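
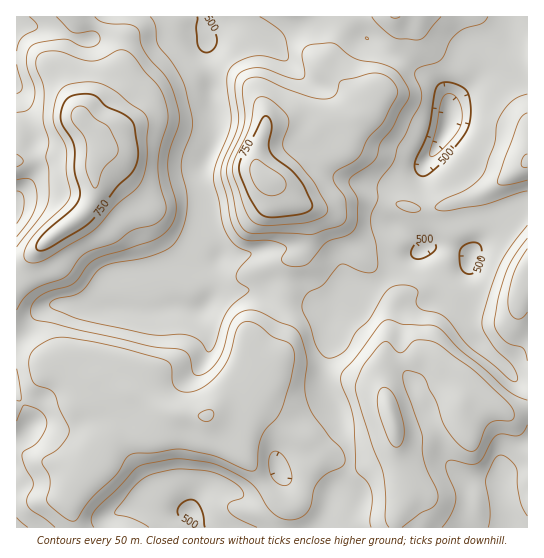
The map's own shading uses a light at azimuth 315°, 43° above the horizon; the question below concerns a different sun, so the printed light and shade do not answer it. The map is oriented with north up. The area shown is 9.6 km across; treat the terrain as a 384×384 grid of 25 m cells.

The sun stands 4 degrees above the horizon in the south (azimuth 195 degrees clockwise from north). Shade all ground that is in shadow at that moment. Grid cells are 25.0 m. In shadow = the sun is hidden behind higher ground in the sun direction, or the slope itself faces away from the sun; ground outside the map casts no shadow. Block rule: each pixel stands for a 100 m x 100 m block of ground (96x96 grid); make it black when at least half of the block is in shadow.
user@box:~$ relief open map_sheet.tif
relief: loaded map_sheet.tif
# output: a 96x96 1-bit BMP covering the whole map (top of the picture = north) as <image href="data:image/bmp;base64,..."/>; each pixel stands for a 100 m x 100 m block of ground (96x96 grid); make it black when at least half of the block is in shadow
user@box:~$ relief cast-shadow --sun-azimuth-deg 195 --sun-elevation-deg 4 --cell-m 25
<image width="96" height="96" href="data:image/bmp;base64,Qk2+BAAAAAAAAD4AAAAoAAAAYAAAAGAAAAABAAEAAAAAAIAEAAATCwAAEwsAAAIAAAAAAAAA////AAAAAAAAB//HwAAAAAAAAAAAA/+HwAAAAAAAAAAAAf+HwAAAAAAAAAAAAB8DgAAAAAAAAAAAAAYAAGAAAAAAAAAAAAAAAGAAAAAAAAAAAAAAAABgAAAAwAAAAAAAAADwAAAB4AAAAAAAAAHgAAAD4AAAAAAAAAHgAAAH4AAAAAAAAAHgAAAH4AAAAAAAAAPAAAAHwAAAAAAAAAOAAAAHgAAMAAAAAAAAAAADAAB+AAAAAAAAAAAAAAB+AAAAAAAAOAAAAAB8AAAAAAAAOAAAAAB8AAAAAAAA/AAAAAA8AAAAAAAB/ADAAAAYAAAAAAAD/AHAAAAAAAAAAAAD/AHgAAAAAAAAAAAD+AHgAAAAAAAH4AAD+APgAA8AAAAf8AAD8APgAB8AAAAf+AAD8AfgAH8AAAAP+AAD4AfgAP8AAAAP+AAB4A/gAf8AAAAH/AAAQA/gA/8AAAAH/AAAAAfgB/8AAAAD/gAABgfgD/8AAAAR/gAAHwPAP/8AAAH//gAD/8PAf/4AAB///wAH/+HA//4YA////wA///PD//w//////wH/x//f//A//////wP/w////+Af/////wf/gf///8AP/////x//gP///8AP////////gP///4Af////////gH///4Af////////gD///4AP////////gD///4AH////////gB///4AD////////gA///4AA/////D//AAf//4AAH///wD//AAf//4AAD///gB/+AAP//4AAB///gB+AAAP//4AAA//+AA8AAAH//4AAAP/4AAQAAAD//4wAAAAAAAAAAAD//w4AAAAAAAAAAAD//w+AAAAAAAAAAAB//w/wAAAAAAAAAAA//gf8AAAAAAAAAAAAAAf+AAAAAAAAAAMAAAP/gAAAAAAAAAAAAAP/wAAAAAAAAAAAAAN/4AAAAAAAAAAAAAF/8AAAAAAAAwAAAAE/+AAOAAAA8AAAAAA/+AAeAAAD94B8AAAf8AAfAAAH/8B8YAAH8AA/AAAP/8A8PAAD4AA/AAAf/8A8BwABwAA/AAA//4A8A4AAAAA/AAD//wA+AAAAAAAfAAP/8AA/AAAAAAAfgAf/4AAfgAAAAAAfgcf/4AAfwABwAAOPAf//wAAP4ABwAAeHAf//wAAH8ABwAAeAAf//wAAD8AAAAAeAAPv/wAAD+AAAAAeAAPn/gAAB+AAAAH+AAHj/gAAB+ACAAf+AAAH/gAAB+ADAA/+HgAP/gAAA8AHgD//PwAP/gAAAYAPgf//fwAf/8AAAAAfgf//fgAf/8AAAAAfg////gAf/8ABwAANA////gA//8AP4AAMAf///gB//44f4AAEAf///gH//w//wAAAAf///gH//h//wAAAAP///gP//j//wAAAAf///+H//P//gAAAP////+H/////gAAAf////+D/////AAAA/////8D/////AAAB/////4B////+AAAB/////4B////4AAAA/////4A////gAAAAf7///wA///+AAAAAPh///wAf//gAAAAA="/>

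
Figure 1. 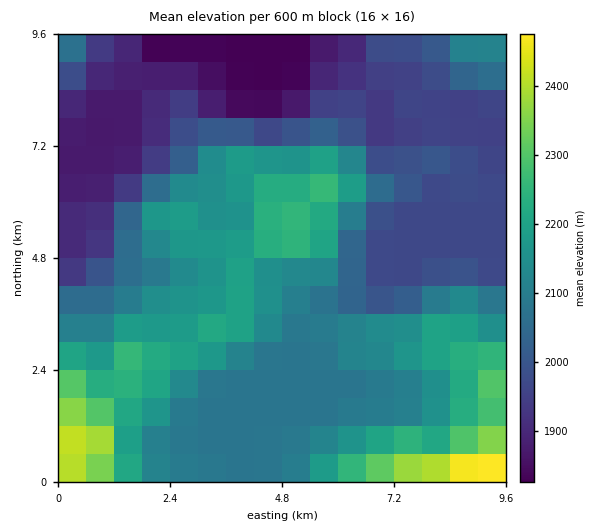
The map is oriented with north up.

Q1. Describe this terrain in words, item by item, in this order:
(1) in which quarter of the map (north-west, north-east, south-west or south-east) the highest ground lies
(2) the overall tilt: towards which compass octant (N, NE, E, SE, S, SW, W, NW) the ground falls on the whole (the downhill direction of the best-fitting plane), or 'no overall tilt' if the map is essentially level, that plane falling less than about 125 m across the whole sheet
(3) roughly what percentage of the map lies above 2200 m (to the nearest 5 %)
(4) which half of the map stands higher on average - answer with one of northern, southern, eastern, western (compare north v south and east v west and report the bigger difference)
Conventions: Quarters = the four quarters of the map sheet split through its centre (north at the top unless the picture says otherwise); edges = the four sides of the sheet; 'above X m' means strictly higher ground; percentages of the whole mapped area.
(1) The highest point lies in the south-east quarter of the map.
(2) The general tilt is down to the north (the land rises towards the south).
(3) Ground above 2200 m makes up about 20 % of the sheet.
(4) The southern half stands higher on average than the northern half.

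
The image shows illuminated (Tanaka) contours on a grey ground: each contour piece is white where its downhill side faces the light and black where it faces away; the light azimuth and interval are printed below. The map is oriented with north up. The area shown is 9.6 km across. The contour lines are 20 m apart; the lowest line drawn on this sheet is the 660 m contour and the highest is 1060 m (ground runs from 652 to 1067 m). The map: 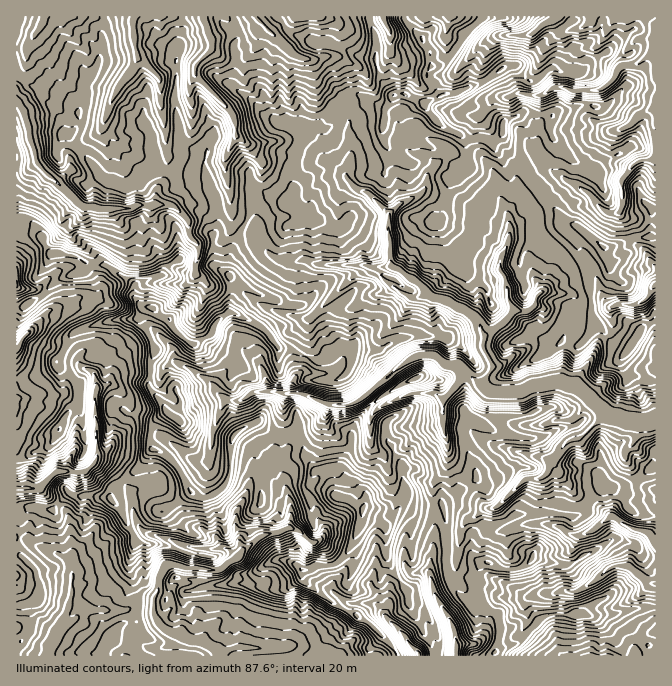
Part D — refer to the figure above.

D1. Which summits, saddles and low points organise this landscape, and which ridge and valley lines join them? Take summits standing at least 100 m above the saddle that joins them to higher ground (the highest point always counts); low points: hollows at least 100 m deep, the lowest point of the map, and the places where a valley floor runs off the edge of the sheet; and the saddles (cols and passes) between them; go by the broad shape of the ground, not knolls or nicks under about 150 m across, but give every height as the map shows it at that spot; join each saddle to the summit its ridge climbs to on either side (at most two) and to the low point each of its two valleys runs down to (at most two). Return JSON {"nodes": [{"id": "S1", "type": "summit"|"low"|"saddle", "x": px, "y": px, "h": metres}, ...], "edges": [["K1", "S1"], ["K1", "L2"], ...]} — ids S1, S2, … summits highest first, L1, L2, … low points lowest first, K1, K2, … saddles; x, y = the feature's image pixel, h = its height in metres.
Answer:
{"nodes": [
{"id": "S1", "type": "summit", "x": 154, "y": 308, "h": 1067},
{"id": "S2", "type": "summit", "x": 364, "y": 510, "h": 1045},
{"id": "L1", "type": "low", "x": 655, "y": 43, "h": 652},
{"id": "L2", "type": "low", "x": 642, "y": 422, "h": 652},
{"id": "L3", "type": "low", "x": 199, "y": 642, "h": 653},
{"id": "L4", "type": "low", "x": 204, "y": 20, "h": 654},
{"id": "L5", "type": "low", "x": 655, "y": 584, "h": 658},
{"id": "L6", "type": "low", "x": 655, "y": 285, "h": 672},
{"id": "L7", "type": "low", "x": 455, "y": 654, "h": 687},
{"id": "K1", "type": "saddle", "x": 285, "y": 433, "h": 907},
{"id": "K2", "type": "saddle", "x": 400, "y": 580, "h": 902},
{"id": "K3", "type": "saddle", "x": 498, "y": 640, "h": 889},
{"id": "K4", "type": "saddle", "x": 397, "y": 652, "h": 881},
{"id": "K5", "type": "saddle", "x": 447, "y": 560, "h": 871},
{"id": "K6", "type": "saddle", "x": 245, "y": 222, "h": 841},
{"id": "K7", "type": "saddle", "x": 630, "y": 238, "h": 833},
{"id": "K8", "type": "saddle", "x": 528, "y": 180, "h": 831},
{"id": "K9", "type": "saddle", "x": 607, "y": 338, "h": 819},
{"id": "K10", "type": "saddle", "x": 637, "y": 480, "h": 774}],
"edges": [["K1", "S1"], ["K1", "S2"], ["K1", "L2"], ["K1", "L3"], ["K2", "S1"], ["K2", "S2"], ["K2", "L7"], ["K3", "S1"], ["K3", "L5"], ["K3", "L7"], ["K4", "S1"], ["K4", "L3"], ["K4", "L7"], ["K5", "S1"], ["K5", "L2"], ["K5", "L7"], ["K6", "S1"], ["K6", "L2"], ["K6", "L4"], ["K7", "S1"], ["K7", "L1"], ["K7", "L6"], ["K8", "S1"], ["K8", "L2"], ["K8", "L1"], ["K9", "S1"], ["K9", "L2"], ["K9", "L6"], ["K10", "S1"], ["K10", "L2"], ["K10", "L5"]]}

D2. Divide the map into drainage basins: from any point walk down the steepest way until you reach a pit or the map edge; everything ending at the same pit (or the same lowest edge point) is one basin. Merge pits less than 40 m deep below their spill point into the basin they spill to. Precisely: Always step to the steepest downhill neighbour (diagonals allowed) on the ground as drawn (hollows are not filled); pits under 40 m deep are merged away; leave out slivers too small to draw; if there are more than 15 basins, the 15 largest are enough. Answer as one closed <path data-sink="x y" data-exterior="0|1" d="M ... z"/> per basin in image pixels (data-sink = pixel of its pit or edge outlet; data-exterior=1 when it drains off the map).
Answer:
<path data-sink="655 420" data-exterior="1" d="M407 94l-12 0-10 14-28-14-10 2-14 12-4 9-7 7-15 4-9-1 3 5 0 6-5 10 0 9-5 15 3 15-1 18-6-1-23-13-6 1-9 20 0 5-20 40-1 15 3 5-2 35-13 11-3 9-6 6-13 6-7-3-14-14-6-9-7-2-8-8-8 0-3 12 13 27 0 8-3 5-2 27 19 25-8 4-7 9-2 22 13 6 15 15 13 25 8 5 7 0 15-9 7-12 2-35 8-11 16-8 3 0 9 8 8 3 10 0 12-3 6 12 1 10 7 12 6 6 13-2 4 3 2 1 0 22 24 11 3 2 1 10 21 6 13-14 6-11 10 5 28 0 4 14 2 57 6 13 14 15 6 3 4 0 0-34 5-8-12-12 0-14 7-9 6-3 20-3 13-9 38-1 22 3 7-4 7-14 13-12 5 2 18-2 25-18 4-1 0-145-12 5-15 22-14-5-21-21-3-11 0-22-5-18 0-9-5-13 0-3 10-10-11-9-15-7-7-8-4-6-45-54-7-19-8 7-10-3-9 1-10-1 4 29-5 4-6 0-14-17-9-5-10-5-15-3-7-8-4-10 4-10 11-11 0-4z"/><path data-sink="220 655" data-exterior="1" d="M258 423l-14 5-11 9-4 40-5 10-12 9-12 2-8-5-13-25-15-15-7-4-5 0-11 16-27 23-3 10 10 10 13 29-5 33 10 35-3 17-14 2-11 11-8 15 1 6 294-1-4-7-27-27-37-20-20-15-7-9 1-8 6 0 5-3 15 0 13-8 8-11 7-15 5-24-15-9-12-4 0-22-6-4-13 2-6-6-7-12-1-10-6-12-12 3-10 0-8-3z"/><path data-sink="655 52" data-exterior="1" d="M655 16l-81 0-4 7-23 16-23 24-17 3-29 18-26 10-10 0-17 10-10-5-16 21 2 10 9 11 15 3 19 10 14 17 6 0 5-4 0-9-5-22 4 3 16-1 10 3 8-7 7 19 45 54 4 6 7 8 15 7 24 20 8 0 22-10 16-2 5 2z"/><path data-sink="17 102" data-exterior="1" d="M17 74l-1 143 9 2 11 8 14 26 25 3 13 8 16 0 26 17 4 4 0 12 4 5 4 4 10 2 8 8 7 2 6 9 14 14 8 3 12-6 6-6 3-9 13-11 2-9 0-26-14-9-3-5-1-28 5-10 0-17-2-10-8-20-11-4-27-1-18-5-22 18-8 0-15-5-6-4-10-15-23-27 10-10 1-5-1-13-6-6-20-10-12-2-10-5z"/><path data-sink="655 584" data-exterior="1" d="M655 468l-3 0-25 18-5 2-18-2-13 12-7 14-7 4-22-3-38 1-13 9-20 3-11 9-2 17 12 12-5 8 1 33 20 12-1 32 22-8 20-22 12-5 45 2 2-2 16 0 24-6 17-1z"/><path data-sink="17 488" data-exterior="1" d="M140 314l-5 5-20 0-20 5-15 5-11 8-11 23 0 5 18 17 3 6 0 12-11 13-12 24-9 11-31 12 1 58 3 0 10-10 24 1 14-16 7 3 35 2 4-10 27-23 12-17-2-1 2-22 7-9 8-4-19-25 2-27 3-5 0-8-13-27z"/><path data-sink="204 17" data-exterior="1" d="M234 16l-51 1 0 13-7 25 0 37-2 1 7 49 11 7 14 3-2 16 12 30 2 10 0 17-5 10 1 28 3 5 10 6 2-1-1-8 3-13 18-35 0-5 9-20 6-1 23 13 6 1 1-18-3-15 5-15 0-9 5-10 0-6-6-8-15-1-16-9-19-20-5-1-7-8 0-10 3-8-2-14 2-30z"/><path data-sink="50 645" data-exterior="0" d="M70 493l-16 16-24-1-11 10 2 9-2 27 17 18 3 10 0 15-2 4-8 4 2 10-2 15-7 11-6 3 1 12 85 0 1-6 9-16 10-10 14-2 3-18-6-17 0-10-4-7 5-33-13-29-11-10-35-2z"/><path data-sink="134 18" data-exterior="0" d="M182 16l-78 1 0 8-3 7 2 13-4 15-15 25 0 13-6 15 1 4-1 8-10 10 23 27 10 15 6 4 15 5 8 0 22-18 18 5 36 2-2-7 2-16-21-6-6-9-5-44 2-1 0-37 7-25z"/><path data-sink="255 17" data-exterior="1" d="M368 16l-133 0 1 51-3 8 0 10 7 8 5 1 19 20 16 9 10 0 14 5 18-4 20-25 12-5 8 2 23 12 9-13-5-3-6-10-7-17 0-28z"/><path data-sink="17 348" data-exterior="1" d="M87 263l-5 10-24 6-18 19-16 10-8 0 1 151 30-11 9-11 12-24 11-13 0-12-3-6-18-17 0-5 11-23 11-8 27-8 28-2 4-2 7-10-4-1-8-9 0-12-4-4-26-17z"/><path data-sink="455 652" data-exterior="0" d="M404 499l-13 19-8 7 3 3 0 29 5 11 17 24 1 13 24 42 0 8 61 1 5-16 0-23-17-11-8 0-20-18-6-13-2-10 2-20-2-1 0-26-3-13-29-1z"/><path data-sink="418 655" data-exterior="1" d="M362 516l-8 24-11 18-13 8-15 0-5 3-6 0 0 11 31 24 32 17 27 27 4 8 34 0 1-9-24-42-1-13-20-30-2-34-6-5z"/><path data-sink="655 285" data-exterior="1" d="M654 236l-20 2-22 10-8 0-14-10-9 9 8 33 2 32 3 11 21 21 10 5 6-2 8-15 6-6 11-6 0-82z"/><path data-sink="44 17" data-exterior="1" d="M104 16l-87 0-1 57 24 16 12 2 20 10 6 8 6-11 0-13 15-25 4-15-2-13 3-7z"/>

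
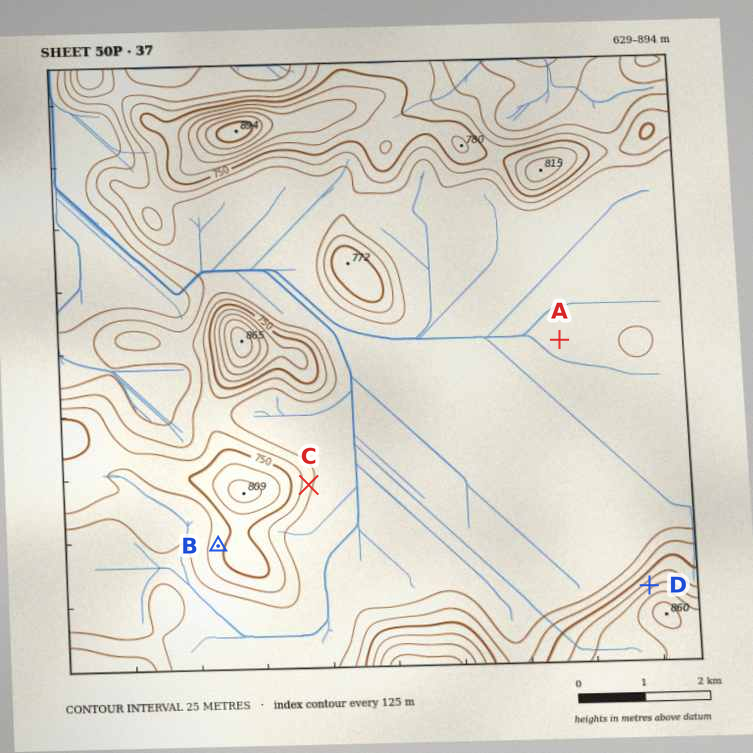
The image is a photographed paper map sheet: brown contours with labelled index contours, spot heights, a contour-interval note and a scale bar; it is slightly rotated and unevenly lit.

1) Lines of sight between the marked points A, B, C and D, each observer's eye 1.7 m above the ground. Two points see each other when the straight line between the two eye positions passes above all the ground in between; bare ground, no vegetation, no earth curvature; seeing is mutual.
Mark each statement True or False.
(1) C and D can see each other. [True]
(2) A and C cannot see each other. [False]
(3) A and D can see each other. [True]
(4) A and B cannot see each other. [True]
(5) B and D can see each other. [False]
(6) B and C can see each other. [False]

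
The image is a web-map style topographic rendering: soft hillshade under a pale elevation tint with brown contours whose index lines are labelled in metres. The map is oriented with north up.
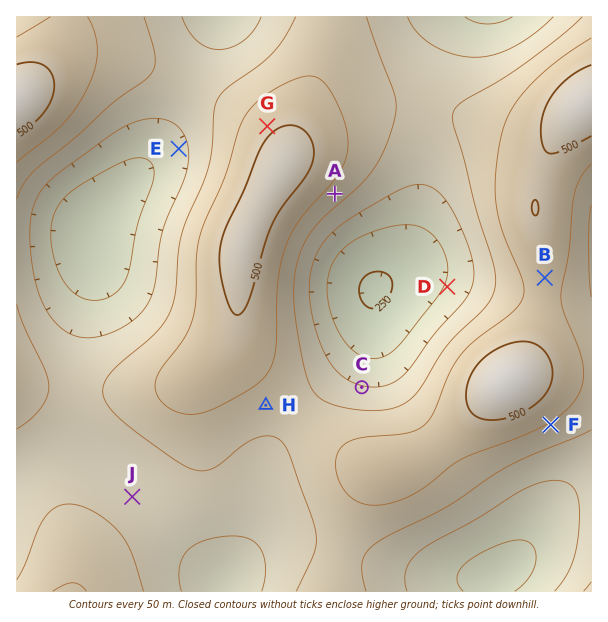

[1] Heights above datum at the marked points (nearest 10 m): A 430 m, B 460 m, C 350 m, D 310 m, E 330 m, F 440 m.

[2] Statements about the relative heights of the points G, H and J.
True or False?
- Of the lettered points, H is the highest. False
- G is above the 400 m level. True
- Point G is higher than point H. True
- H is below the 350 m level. False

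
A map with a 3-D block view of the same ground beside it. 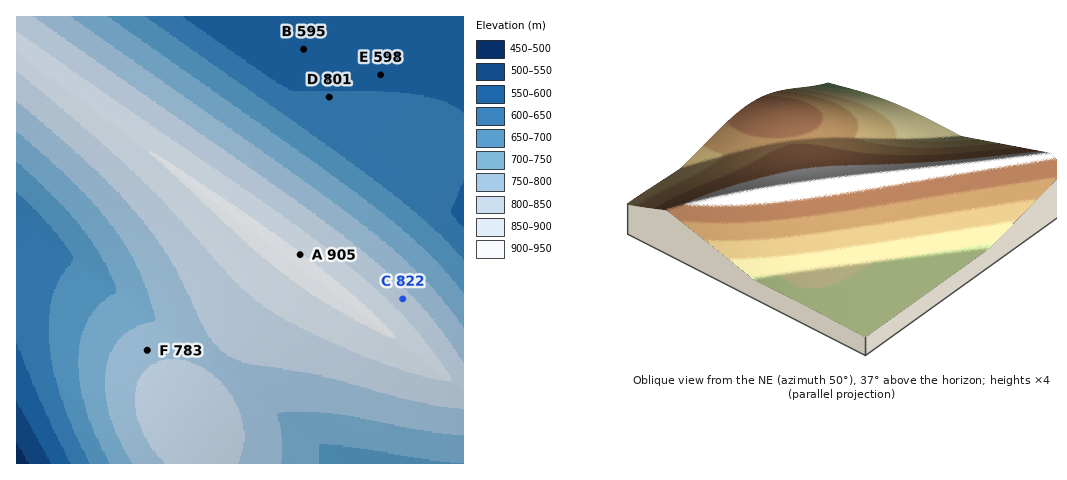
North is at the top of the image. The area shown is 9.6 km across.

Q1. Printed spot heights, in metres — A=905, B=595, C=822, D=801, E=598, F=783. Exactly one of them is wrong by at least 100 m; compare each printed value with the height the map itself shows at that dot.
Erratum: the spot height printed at D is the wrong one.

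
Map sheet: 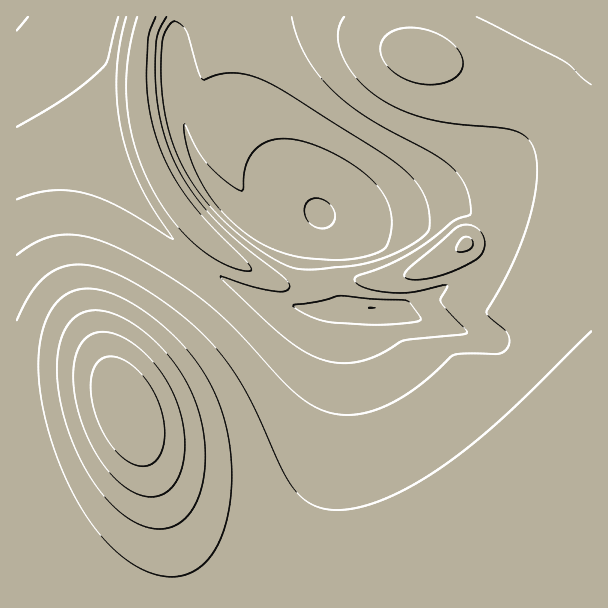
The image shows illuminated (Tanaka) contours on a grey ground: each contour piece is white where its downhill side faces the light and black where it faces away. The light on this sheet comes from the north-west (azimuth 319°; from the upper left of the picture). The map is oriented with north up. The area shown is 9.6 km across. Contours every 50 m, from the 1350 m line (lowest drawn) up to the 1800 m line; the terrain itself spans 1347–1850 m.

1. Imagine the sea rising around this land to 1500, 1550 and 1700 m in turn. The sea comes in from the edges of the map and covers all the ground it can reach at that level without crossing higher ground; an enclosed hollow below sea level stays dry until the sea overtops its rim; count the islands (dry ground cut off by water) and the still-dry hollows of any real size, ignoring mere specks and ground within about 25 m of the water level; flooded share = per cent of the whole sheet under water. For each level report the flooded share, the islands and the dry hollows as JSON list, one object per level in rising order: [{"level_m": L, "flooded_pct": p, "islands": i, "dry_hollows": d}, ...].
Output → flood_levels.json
[{"level_m": 1500, "flooded_pct": 26, "islands": 0, "dry_hollows": 0}, {"level_m": 1550, "flooded_pct": 41, "islands": 1, "dry_hollows": 0}, {"level_m": 1700, "flooded_pct": 93, "islands": 1, "dry_hollows": 0}]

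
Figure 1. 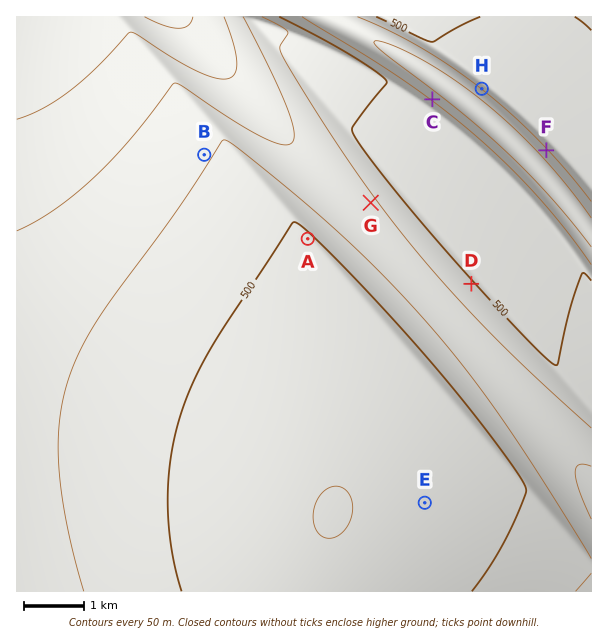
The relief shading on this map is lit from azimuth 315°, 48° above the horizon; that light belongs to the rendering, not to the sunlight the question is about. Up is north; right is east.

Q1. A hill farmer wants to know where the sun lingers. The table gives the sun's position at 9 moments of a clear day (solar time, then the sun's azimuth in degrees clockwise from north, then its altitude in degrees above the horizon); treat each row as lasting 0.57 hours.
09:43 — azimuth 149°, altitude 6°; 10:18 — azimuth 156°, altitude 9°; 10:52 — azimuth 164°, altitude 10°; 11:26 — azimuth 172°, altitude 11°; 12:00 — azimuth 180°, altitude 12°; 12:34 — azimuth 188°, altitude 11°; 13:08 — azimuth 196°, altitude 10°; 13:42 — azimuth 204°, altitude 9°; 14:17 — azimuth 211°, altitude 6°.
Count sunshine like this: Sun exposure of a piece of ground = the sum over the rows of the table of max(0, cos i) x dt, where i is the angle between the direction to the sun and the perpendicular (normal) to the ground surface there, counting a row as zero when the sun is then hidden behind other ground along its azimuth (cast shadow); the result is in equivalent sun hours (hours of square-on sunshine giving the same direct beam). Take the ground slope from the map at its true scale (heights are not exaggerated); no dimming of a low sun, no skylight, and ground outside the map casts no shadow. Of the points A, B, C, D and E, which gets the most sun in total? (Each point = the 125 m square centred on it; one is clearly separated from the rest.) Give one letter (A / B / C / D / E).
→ C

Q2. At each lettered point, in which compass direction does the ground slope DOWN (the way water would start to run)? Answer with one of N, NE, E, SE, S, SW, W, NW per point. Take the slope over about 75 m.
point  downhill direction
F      NE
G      SW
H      NE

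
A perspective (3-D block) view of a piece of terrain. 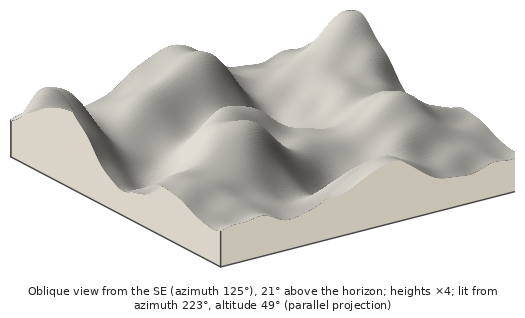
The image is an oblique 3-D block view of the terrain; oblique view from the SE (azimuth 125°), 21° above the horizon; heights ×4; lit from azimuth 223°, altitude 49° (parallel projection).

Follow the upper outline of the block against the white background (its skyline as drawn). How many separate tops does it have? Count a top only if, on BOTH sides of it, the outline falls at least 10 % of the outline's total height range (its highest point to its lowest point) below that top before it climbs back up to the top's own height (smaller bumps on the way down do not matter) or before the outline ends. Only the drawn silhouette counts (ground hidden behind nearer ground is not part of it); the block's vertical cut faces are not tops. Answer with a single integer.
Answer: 3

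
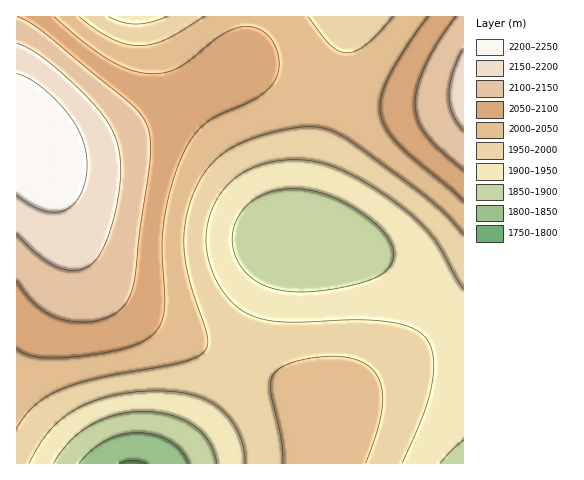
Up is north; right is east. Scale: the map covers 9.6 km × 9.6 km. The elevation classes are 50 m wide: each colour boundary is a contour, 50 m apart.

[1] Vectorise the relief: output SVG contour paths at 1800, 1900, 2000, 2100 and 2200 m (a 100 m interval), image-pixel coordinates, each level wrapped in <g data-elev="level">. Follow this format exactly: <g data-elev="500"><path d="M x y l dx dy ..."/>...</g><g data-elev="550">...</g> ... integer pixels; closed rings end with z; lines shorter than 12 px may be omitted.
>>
<g data-elev="1800"><path d="M119 463l14-3 13 3"/></g><g data-elev="1900"><path d="M53 463l17-22 20-16 26-10 27-4 28 4 12 5 11 6 8 7 8 9 4 11 3 10"/><path d="M440 463l12-13 11-10"/><path d="M299 292l-22-3-18-6-14-11-9-14-4-17 3-17 8-15 14-11 14-6 16-3 18 0 18 5 20 8 20 12 16 13 10 12 4 11 0 10-5 9-9 7-14 6-22 5-23 4z"/></g><g data-elev="2000"><path d="M366 463l10-28 5-19 2-18-2-15-7-12-10-8-14-5-17-2-21 2-20 5-13 6-7 8-2 6 1 8 10 48 2 24"/><path d="M17 428l8-12 10-11 13-9 15-7 36-11 82-15 15-6 8-6 4-7-1-9-16-49-6-27-1-20 2-19 8-27 12-22 16-17 21-12 27-9 28-6 18 0 17 4 22 13 69 51 22 20 17 19"/><path d="M204 17l-38 22-14 5-13 2-14-2-14-6-15-9-17-12"/><path d="M393 17l-15 16-11 11-11 7-9 2-8-2-9-6-22-28"/></g><g data-elev="2100"><path d="M17 281l10 14 12 12 11 8 13 5 17 2 16-1 14-5 12-8 8-11 4-17 6-50 9-61 2-22-1-11-3-11-5-9-7-8-92-76-14-10-12-5"/><path d="M456 17l-17 24-14 26-8 21-2 18 3 14 8 14 13 14 24 22"/></g><g data-elev="2200"><path d="M17 195l12 9 13 6 12 2 10-2 10-6 7-10 5-14 1-15-1-14-4-13-6-12-8-13-13-14-14-12-13-9-11-4"/></g>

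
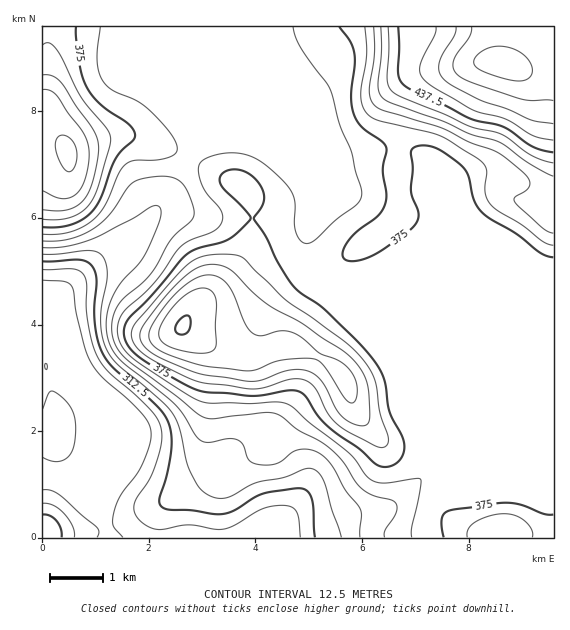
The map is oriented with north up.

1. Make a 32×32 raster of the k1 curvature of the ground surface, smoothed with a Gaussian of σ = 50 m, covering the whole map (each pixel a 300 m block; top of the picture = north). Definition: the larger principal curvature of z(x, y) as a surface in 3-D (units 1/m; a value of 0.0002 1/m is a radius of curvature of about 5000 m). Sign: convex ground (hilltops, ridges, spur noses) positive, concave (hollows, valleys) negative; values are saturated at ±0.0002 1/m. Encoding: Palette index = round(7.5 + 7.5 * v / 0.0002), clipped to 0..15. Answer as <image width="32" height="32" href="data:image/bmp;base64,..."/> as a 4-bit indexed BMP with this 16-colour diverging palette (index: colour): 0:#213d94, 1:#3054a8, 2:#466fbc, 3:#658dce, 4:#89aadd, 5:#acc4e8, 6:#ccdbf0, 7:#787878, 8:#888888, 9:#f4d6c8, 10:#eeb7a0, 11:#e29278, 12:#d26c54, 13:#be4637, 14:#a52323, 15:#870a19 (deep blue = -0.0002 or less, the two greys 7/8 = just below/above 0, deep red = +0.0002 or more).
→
<image width="32" height="32" href="data:image/bmp;base64,Qk12AgAAAAAAAHYAAAAoAAAAIAAAACAAAAABAAQAAAAAAAACAAATCwAAEwsAABAAAAAAAAAAlD0hAKhUMAC8b0YAzo1lAN2qiQDoxKwA8NvMAHh4eACIiIgAyNb0AKC37gB4kuIAVGzSADdGvgAjI6UAGQqHAPzLmJl3iYd3iomqqprN3czqiKu7qJqHdnqHl3mquryoyHeKvMu8p3d4mKh5uYeJh6h4iJqpm8qZh4m6mph3iIeZiHd5uoisyoZ4vLl4d4iImph3eLyXiaqGiM/JiIiIiIqYh1asp4h5mJz/qIh4iIiKmHdWrKeHV6vP+Xd4h4iIioh3eKunmYmI38Z3iIh4iJl4h4mrmKynSP+5iIiIh4ioiamaq87+2q//qYiIiIh4qJvd7d7tu9//6oiIiIiIh5iK///sqHit2piIiIiIiIh3i/7f+4eJu5iHd4iIiIiId5rajP+pmaiIh3iIiIiIiHZ5yXjv25iXeYeIiIiIiIiWachnrduHh4mpiIiIiHiImIu4d6y7qYeJu6iIeIh3i5qql3iqibqHeJvLiIiId4yruoiImHe6h3eJvLqYiIiszduYh3h3u4iIh3q6mJrO277qh3Zomtyph3dquHeL25mN+naGis7aiIiIirh2eqd6jeuHm7qqqYh4d4qph3l4mp3cy8uYiIiHh3eJl2eYWMutusuoiHeIiIiJqIhnqXrZzJiJiIeIiIiHitmJq7u7udt2eIiIiIeIh4ruu6mZmanbZneIh4iId4eIvtzLqZvKu3d3iIiIiIeId3zKvu3tuLqHeIiHiIiIiHdr2Im6qYi6eIiIh4iIiJmIe9hmm5iI"/>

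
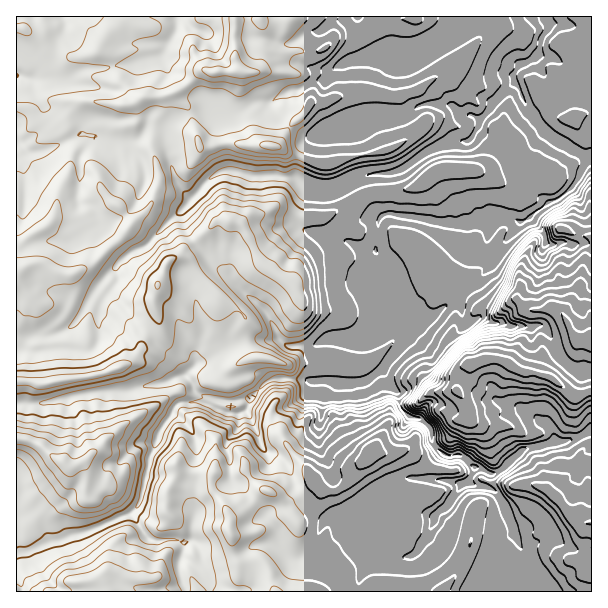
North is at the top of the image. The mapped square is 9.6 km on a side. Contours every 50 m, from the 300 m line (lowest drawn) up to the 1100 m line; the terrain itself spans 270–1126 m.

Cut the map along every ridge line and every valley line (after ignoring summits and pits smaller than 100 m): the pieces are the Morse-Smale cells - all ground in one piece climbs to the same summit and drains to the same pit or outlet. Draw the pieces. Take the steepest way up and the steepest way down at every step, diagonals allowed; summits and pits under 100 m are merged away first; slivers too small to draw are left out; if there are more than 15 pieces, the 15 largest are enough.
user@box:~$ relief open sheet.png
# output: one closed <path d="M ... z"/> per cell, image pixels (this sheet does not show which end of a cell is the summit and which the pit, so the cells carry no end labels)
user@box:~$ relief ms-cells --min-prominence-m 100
<path d="M591 16l-232 0 1 10 17 28 16 1 10 4-5 4-2 9 0 36 2 9-17 5-31-1-32 12-11 10-3 6-8 21 3 11-3-3-8-2-37 0-12-4-14-2-15 8-18 20-3 0-7-7-7-12-11-33 0-6-3-7-14-3-9 9-9 5-30-8-16-2 1-6-6-7-31-13-5-6-6-10-4-12 6-2 13 0 15 2 17-10 51-6 15-6 10-2 7-6 2-6 8-14 2-13-161-1-1 332 23 2 8-2 40 1 6-3 7-11 0-30 16-26 0-13 12-12 16-7 36-36 6 17 6 9 25 29-4-1-13 9-8 8-2 5 12 33 2 15-8 16 0 12-10 12 18 28 20 9 16 2 7-6 3-10 22-19 31 0 54 5 11-4 15-10 5 13 10 12 4 15 6 6 12 4 10 8 2 12 11 14 6 3 12-1 4 2 10 10-7 14 14 5 4-2 3-11 6 0 8-5 21-19 28-8 23-3 16-7z"/><path d="M383 370l-15 10-11 4-16 0-9-4-60-1-22 19-3 10-7 6-16-2-21-10-24 1-5 5-2 6-14 18-4 17-4 7-8 41-10 16 15 25 8 3 21-1 8 3-4 18 0 11 6 20 349-1 0-6-9-13-2-17-10-21 0-6-9-22-7-12-7-6-17-2-6-4 7-14-14-12-12 1-15-11-4-18-10-8-12-4-6-6-4-15-10-12z"/><path d="M357 16l-178 0-3 14-8 14-2 6-7 6-10 2-15 6-51 6-17 10-15-2-13 0-6 2 4 12 6 10 5 6 31 13 6 7-1 6 16 2 30 8 9-5 6-7 8-2 9 3 3 6 2-11 8-8 15-6 21-6 8 0 10 4 11 0 15-9 18-1 18-11 10-1 15-10 9 0 12-13 12-6 21-6 11 0-7-5-13-24z"/><path d="M185 374l-23 10-21 2-12 5-37 1-45 11-29 0-2 2 1 148 12-1 18-10 12-1 12-6 16-3 42-18 10-10 5-13 6-35 4-7 4-17 21-29 25-2-11-12-1-6z"/><path d="M180 211l-36 36-16 7-12 12 0 13-16 26 0 30-7 11-6 3-40-1-8 2-23 0 1 54 30-1 45-11 37-1 12-5 26-4 18-8 9-8 2-15 8-16 0-9-14-39 2-5 8-8 13-9 4 1-25-29-6-9z"/><path d="M393 55l-24 0-21 6-12 6-12 13-9 0-15 10-10 1-18 11-18 1-15 9-11 0-10-4-8 0-36 12-10 11 0 15 12 36 6 9 7 7 3 0 18-20 15-8 14 2 12 4 25-1 20 3 0-8 8-21 3-6 11-10 32-12 31 1 17-5-2-9 0-36 2-9 5-4z"/><path d="M591 432l-16 7-23 3-28 8-21 19-8 5-6 0-5 12 10 4 11 16 9 22 0 6 10 21 2 17 9 13 1 7 56-1z"/><path d="M131 512l-44 20-16 3-12 6-8 0-22 11-12 1-1 23 4 6 2 9 163 1 1-4-6-16 0-11 4-18-8-3-21 1-8-3z"/>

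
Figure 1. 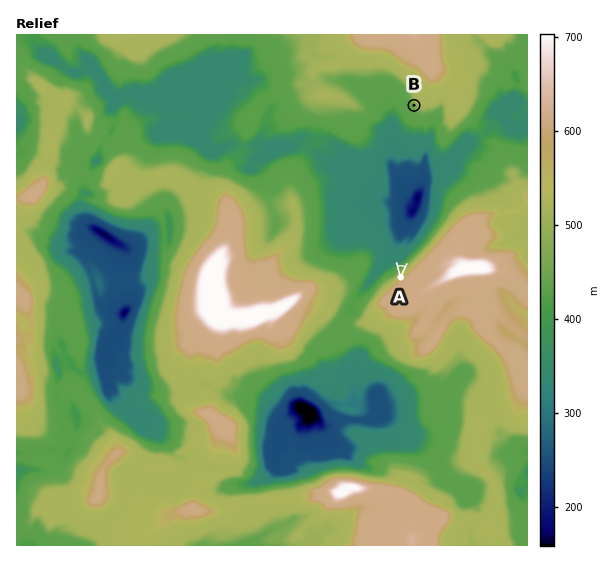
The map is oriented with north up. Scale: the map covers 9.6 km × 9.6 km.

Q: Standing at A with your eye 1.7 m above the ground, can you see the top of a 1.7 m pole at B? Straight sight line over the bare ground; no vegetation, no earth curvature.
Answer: yes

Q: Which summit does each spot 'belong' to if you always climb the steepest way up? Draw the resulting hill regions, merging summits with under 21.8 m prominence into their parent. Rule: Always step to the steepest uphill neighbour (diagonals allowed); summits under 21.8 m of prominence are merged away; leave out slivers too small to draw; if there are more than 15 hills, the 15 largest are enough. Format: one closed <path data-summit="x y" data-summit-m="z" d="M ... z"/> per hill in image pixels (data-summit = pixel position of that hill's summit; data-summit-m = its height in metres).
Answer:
<path data-summit="249 316" data-summit-m="704" d="M218 69l-15 6-18 14 0-9-2-5-5-2-5 2-2 17-10 9-10-2-8-6-5 4-7-4-13 5-5 5-1 6 3 6 0 10-15 24-20 55 4 17 16 11-16 21 8 22 4 21 7 10 21 7-5 24-12 5-3 5-1 16 6 0 29 26 11 1 13 5 24 0 17-10 4 0 22 10 13 2 8 4 12 0 21 14 7-1 8-5 5 0 16 12 10 23 5 3 13 2 27-7 3-6 0-17 6-4-2-10-2-2-22 2-4-2 0-24-16-23-6-21 16-19 10-20 31-37 13-24 4-14 8-12-10-7-12 0-5-3-11-12-25-18-20-6-16-12-15-6-5 0-8 4-13-2-6 4-2 0-7-6-29 0-6 4-14 2-10-10-7-5-1-8 11-5 10-15-1-15 8-13z"/><path data-summit="474 268" data-summit-m="703" d="M453 166l-7 4-20 3-3 3 0 9-7 20-11 16-4 14-13 24-31 37-8 16-17 20-1 5 6 19 16 23 0 24 4 2 22-2 2 2 2 10-6 4 0 17-2 5 34-2 27 21 3 11 6 5 0 5 14 6 8 11 4 0 4 3 2 8 0 11-6 12 0 7 3 7 53 0 1-3-7-15 2-32-4-5 0-7 9-11 0-264-10-7-15-4-18-24-24-4z"/><path data-summit="414 35" data-summit-m="629" d="M474 34l-235 0-4 26-5 5-11 4 0 11-8 13 1 15-10 15-11 5 0 5 18 18 14-2 6-4 29 0 7 6 8-4 13 2 8-4 9 1 27 17 20 6 25 18 11 12 5 3 12 0 11 7 9-24 0-9 3-3 20-3 6-6 3-9 12-13 8-3 16-11 6-13-1-4 5-5 13-5 8 2 6 0 0-54-11 7 0 11-3 7-11-5-4-9-23-21z"/><path data-summit="341 492" data-summit-m="702" d="M311 414l-10 11-11 0-10 7-5 27 0 12-6 6-22 8-4 6 1 13 5 7 10 26 15-10 11-2 8-6 5 0 8 6 10 11 1 10 156-1-2-13 6-12 0-11-2-8-4-3-4 0-8-11-14-6 0-5-6-5-3-11-13-11-14-10-40 3-12 5-10 2-13-2-5-3-10-23z"/><path data-summit="31 195" data-summit-m="614" d="M27 41l-11 2 0 62 5 4-5 11 0 109 10 1 15 7 25 4 27-13-9-7-4-17 15-41-12-4-7-24 0-22 11-12 17-13 0-4-11-18-14 7-8 0z"/><path data-summit="222 424" data-summit-m="613" d="M109 363l-6 1 8 25 12 14 20 14 35 40 12 4 9 0 11 8 11 2 17-2 13 5 7 5 11-2 7-9-1-9 5-27 10-7 11 0 8-8 2-4-8-4-5 0-8 5-7 1-21-14-12 0-8-4-13-2-22-10-4 0-17 10-24 0-13-5-11-1z"/><path data-summit="98 496" data-summit-m="611" d="M66 358l-8 3-2 3 5 16 7 8 9 29 0 10-6 22-9 12-10 7 4 8 1 21 10 14 0 13-6 7-6 15 19 0 1-9 6-8 32-12 10-8 2-6 0-26 18-20 8-17 0-5-10-10-1-10-17-12-12-14-8-22-22 6-9-6-3-7z"/><path data-summit="194 509" data-summit-m="611" d="M199 461l-4 3-8 16-9 7-25-5-3 1-24-6-2 4 1 22-2 6-10 8-32 12-6 8 0 8 176 1 8-9 0-4-7-12-3-10-5-7-1-13 4-6-4-2-14 2-10-15-9-1z"/><path data-summit="17 293" data-summit-m="611" d="M95 229l-5 0-24 12-25-4-15-7-10 1 0 86 17 13 21 3 11 14 16-2 18 2 4 3 3-7 11-4 3-6 4-20-18-6-7-6-7-26-8-19 0-3 16-20z"/><path data-summit="122 35" data-summit-m="524" d="M238 34l-163 0 0 10 8 12 12 12 8 12 1 7 11 14 16-8 7 4 5-4 8 6 10 2 10-9 2-17 8-2 4 7 1 7 1-4 3 2 13-10 27-10 6-8z"/><path data-summit="17 365" data-summit-m="611" d="M19 318l-3 1 0 133 3 2 20 1 21-10 3-8 0-12 6-7 6-1 1-5-10-2-10-14 3-19-3-14 9-4-1-11-5-11-9-6-17-1-6-3z"/><path data-summit="87 119" data-summit-m="519" d="M105 87l-18 14-11 12 0 22 9 26 10 1 2-2 3-11 15-24 0-10-3-6 3-9z"/><path data-summit="527 197" data-summit-m="575" d="M465 147l-3 0-7 8-4 11 15 5 19 3 18 24 15 4 10 6-1-41-6 7-10 4-12 0-14-8-6-11z"/><path data-summit="495 35" data-summit-m="522" d="M527 34l-52 0 0 2 24 24 6 10 9 4 3-7 0-11 11-8z"/>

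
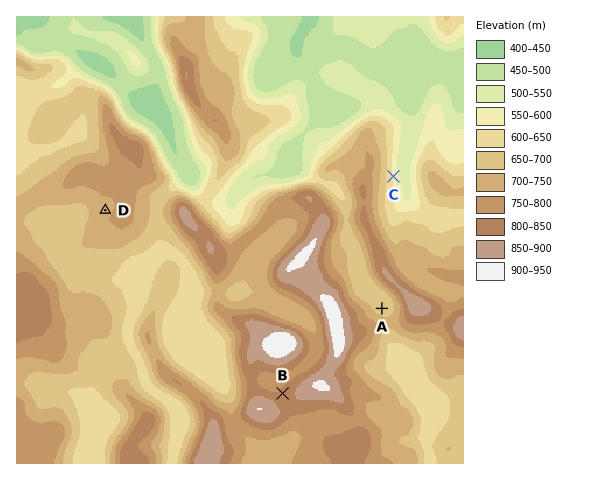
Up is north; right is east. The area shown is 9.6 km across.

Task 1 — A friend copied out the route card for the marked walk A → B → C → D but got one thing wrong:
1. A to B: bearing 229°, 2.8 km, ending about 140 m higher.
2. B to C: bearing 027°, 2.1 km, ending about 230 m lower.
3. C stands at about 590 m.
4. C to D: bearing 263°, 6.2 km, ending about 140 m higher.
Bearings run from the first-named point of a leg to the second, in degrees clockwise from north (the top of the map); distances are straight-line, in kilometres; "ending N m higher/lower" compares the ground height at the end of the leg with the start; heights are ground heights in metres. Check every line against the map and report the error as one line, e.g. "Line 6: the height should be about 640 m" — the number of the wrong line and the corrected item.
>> Line 2: the distance should be 5.2 km.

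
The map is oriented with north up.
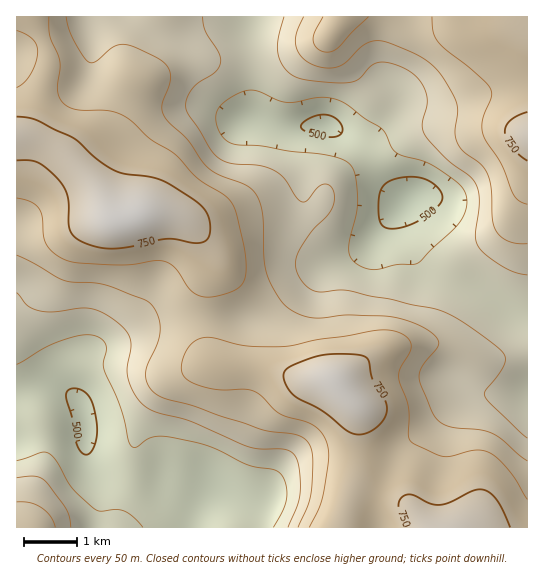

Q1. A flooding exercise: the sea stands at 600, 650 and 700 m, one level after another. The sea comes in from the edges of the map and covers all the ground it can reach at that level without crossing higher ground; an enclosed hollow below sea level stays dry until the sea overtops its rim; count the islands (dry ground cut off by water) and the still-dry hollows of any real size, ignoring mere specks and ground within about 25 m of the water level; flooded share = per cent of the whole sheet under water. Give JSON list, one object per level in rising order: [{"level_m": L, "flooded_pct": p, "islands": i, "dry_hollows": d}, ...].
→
[{"level_m": 600, "flooded_pct": 36, "islands": 0, "dry_hollows": 0}, {"level_m": 650, "flooded_pct": 53, "islands": 0, "dry_hollows": 0}, {"level_m": 700, "flooded_pct": 72, "islands": 0, "dry_hollows": 0}]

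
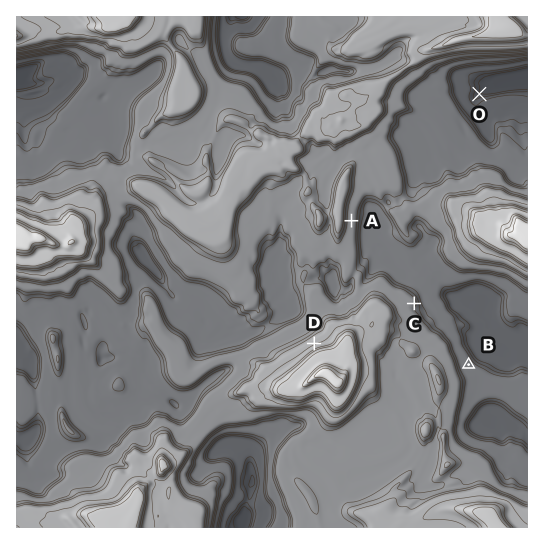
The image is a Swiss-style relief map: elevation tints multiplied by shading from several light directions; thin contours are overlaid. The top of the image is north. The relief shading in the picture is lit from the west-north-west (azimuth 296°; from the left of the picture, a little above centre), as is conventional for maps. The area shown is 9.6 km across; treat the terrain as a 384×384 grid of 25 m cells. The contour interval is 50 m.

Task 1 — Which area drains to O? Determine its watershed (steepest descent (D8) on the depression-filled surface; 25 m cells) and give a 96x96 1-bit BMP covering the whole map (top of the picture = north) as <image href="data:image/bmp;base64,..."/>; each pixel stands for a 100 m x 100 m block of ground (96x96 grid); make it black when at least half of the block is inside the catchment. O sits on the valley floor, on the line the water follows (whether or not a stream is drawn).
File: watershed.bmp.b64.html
<image width="96" height="96" href="data:image/bmp;base64,Qk2+BAAAAAAAAD4AAAAoAAAAYAAAAGAAAAABAAEAAAAAAIAEAAATCwAAEwsAAAIAAAAAAAAA////AAAAAAAAAAAAAAAAAAAAAAAAAAAAAAAAAAAAAAAAAAAAAAAAAAAAAAAAAAAAAAAAAAAAAAAAAAAAAAAAAAAAAAAAAAAAAAAAAAAAAAAAAAAAAAAAAAAAAAAAAAAAAAAAAAAAAAAAAAAAAAAAAAAAAAAAAAAAAAAAAAAAAAAAAAAAAAAAAAAAAAAAAAAAAAAAAAAAAAAAAAAAAAAAAAAAAAAAAAAAAAAAAAAAAAAAAAAAAAAAAAAAAAAAAAAAAAAAAAAAAAAAAAAAAAAAAAAAAAAAAAAAAAAAAAAAAAAAAAAAAAAAAAAAAAAAAAAAAAAAAAAAAAAAAAAAAAAAAAAAAAAAAAAAAAAAAAAAAAAAAAAAAAAAAAAAAAAAAAAAAAAAAAAAAAAAAAAAAAAAAAAAAAAAAAAAAAAAAAAAAAAAAAAAAAAAAAAAAAAAAAAAAAAAAAAAAAAAAAAAAAAAAAAAAAAAAAAAAAAAAAAAAAAAAAAAAAAAAAAAAAAAAAAAAAAAAAAAAAAAAAAAAAAAAAAAAAAAAAAAAAAAAAAAAAAAAAAAAAAAAAAAAAAAAAAAAAAAAAAAAAAAAAAAAAAAAAAAAAAAAAAAAAAAAAAAAAAAAAAAAAAAAAAAAAAAAAAAAAAAAAAAAAAAAAAAAAAAAAAAAAAAAAAAAAAAAAAAAAAAAAAAAAAAAAAAAAAAAAAAAAAAAAAAAAAAAAAAAAAAAAAAAAAAAAAAAAAAAAAAAAAAAAAAAAAAAAAAAAAAAAAAAAAAAAAAAAAAAAAAAAAAAAAAAAAAAAAAAAAAAAAAAAAAAAAAAAAAAAAAAAAAAAAAAAAAAAAAAAAAAAAAAAAAAAAAAAAAAAAAAAAAAAAAAAAAAAAAAAAAAAAAAAAAAAAAAAAAAAAAAAAAAAAAAAAAAAAAAAAAAAAAAAAAAAAAAAAAAAAAAAAAQAAAAcAAAAAAAAAA+AAAB8AAAAAAAAAA+AAwD8AAAAAAAAAB+AB//8AAAAAAAAAB+AD//8AAAAAAAAAB+AH//8AAAAAAAAAB+AH//8AAAAAAAAAD/AP//8AAAAAAAAAD/B///+AAAAAAAAAP/j////AAAAAAAAAf//////AAAAAAAAAf//////AAAAAAAAA///////AAAAAAAAAP//////AAAAAAAAAH//////AAAAAAAAAH/////+AAAAAAAAAB/////+AAAAAAAAAAD////+AAAAAAAAAAB////8AAAAAAAAAAAf///8AAAAAAAAAAAf//z4AAAAAAAAAAAP//hwAAAAAAAAAAAP//AgAAAAAAAAAAAB/wAAAAAAAAAAAAAA/gAAAAAAAAAAAAAAfAAAAAAAAAAAAAAAPAAAAAAAAAAAAAAACAAAAAAAAAAAAAAAAAAAAAAAAAAAAAAAAAAAAAAAAAAAAAAAAAAAAAAAAAAAAAAAAAAAAAAAAAAAAAAAAAAAAAAAAAAAAAAAAAAAAAAAAAAAAAAAAAAAAAAAAAAAAAAAAAAAAAAAAAAAAAAAAAAAAAAAAAAAAAAAAAAAA="/>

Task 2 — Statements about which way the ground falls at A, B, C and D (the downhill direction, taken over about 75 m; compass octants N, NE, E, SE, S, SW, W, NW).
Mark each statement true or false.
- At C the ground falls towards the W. false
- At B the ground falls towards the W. false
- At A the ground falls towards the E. true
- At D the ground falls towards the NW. true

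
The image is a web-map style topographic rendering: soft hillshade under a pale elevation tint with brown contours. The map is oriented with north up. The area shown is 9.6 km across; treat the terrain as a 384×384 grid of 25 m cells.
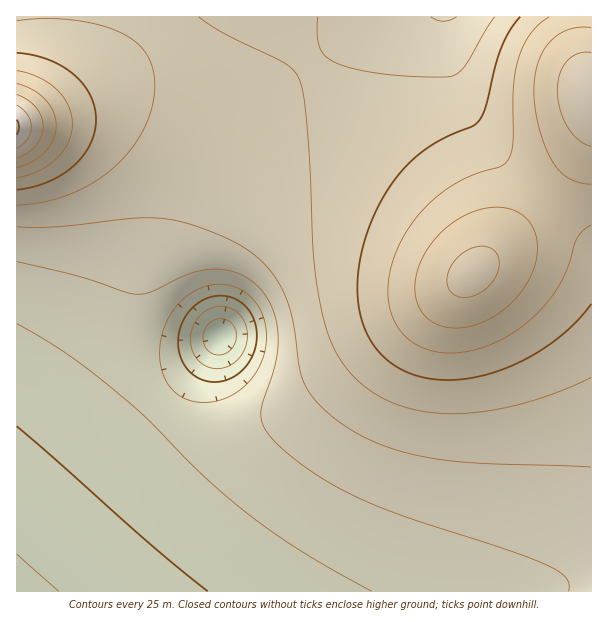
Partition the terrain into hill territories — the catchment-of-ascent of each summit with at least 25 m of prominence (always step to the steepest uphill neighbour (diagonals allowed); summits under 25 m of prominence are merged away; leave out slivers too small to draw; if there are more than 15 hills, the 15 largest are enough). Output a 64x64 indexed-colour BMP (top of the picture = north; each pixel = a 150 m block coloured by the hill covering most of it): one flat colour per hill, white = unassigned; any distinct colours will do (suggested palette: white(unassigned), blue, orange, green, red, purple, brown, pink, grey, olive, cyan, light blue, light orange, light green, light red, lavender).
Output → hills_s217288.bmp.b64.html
<image width="64" height="64" href="data:image/bmp;base64,Qk12CAAAAAAAAHYAAAAoAAAAQAAAAEAAAAABAAQAAAAAAAAIAAATCwAAEwsAABAAAAAAAAAA////ALR3HwAOf/8ALKAsACgn1gC9Z5QAS1aMAMJ34wB/f38AIr28AM++FwDox64AeLv/AIrfmACWmP8A1bDFABERERERERERERERERERERERERERERERERERERERESIiERERERERERERERERERERERERERERERERERERERERESIRERERERERERERERERERERERERERERERERERERERERERERERERERERERERERERERERERERERERERERERERERERIREREREREREREREREREREREREREREREREREREREREREiERERERERERERERERERERERERERERERERERERERERESIhERERERERERERERERERERERERERERERERERERERERIiIREREREREREREREREREREREREREREREREREREREREiIiERERERERERERERERERERERERERERERERERERERESIiIhERERERERERERERERERERERERERERERERERERERIiIiIREREREREREREREREREREREREREREREREREREREiIiIhERERERERERERERERERERERERERERERERERERESIiIiIRERERERERERERERERERERERERERERERERERERIiIiIiEREREREREREREREREREREREREREREREREREREiIiIiIhERERERERERERERERERERERERERERERERERESIiIiIiIRERERERERERERERERERERERERERERERERERIiIiIiIiEREREREREREREREREREREREREREREREREREiIiIiIiIhERERERERERERERERERERERERERERERERESIiIiIiIiIRERERERERERERERERERERERERERERERERIiIiIiIiIiEREREREREREREREREREREREREREREREREiIiIiIiIiIhERERERERERERERERERERERERERERERESIiIiIiIiIiIRERERERERERERERERERERERERERERERIiIiIiIiIiIiEREREREREREREREREREREREREREREREiIiIiIiIiIiIhERERERERERERERERERERERERERERESIiIiIiIiIiIiIRERERERERERERERERERERERERERERIiIiIiIiIiIiIhEREREREREREREREREREREREREREREiIiIiIiIiIiIiIRERERERERERERERERERERERERERESIiIiIiIiIiIiIiERERERERERERERERERERERERERERIiIiIiIiIiIiIiIhEREREREREREREREREREREREREREiIiIiIiIiIiIiIhERERERERERERERERERERERERERESIiIiIiIiIiIiIiERERERERERERERERERERERERERERIiIiIiIiIiIiIiEREREREREREREREREREREREREREREiIiIiIiIiIiIiIRERERERERERERERERERERERERERESIiIiIiIiIiIiIxERERERERERERERERERERERERERERIiIiIiIiIiIiIxEREREREREREREREREREREREREREREiIiIiIiIiIiIjERERERERERERERERERERERERERERESIiIiIiIiIiIiMRERERERERERERERERERERERERERERIiIiIiIiIiIiIxEREREREREREREREREREREREREREREiIiIiIiIiIiIjERERERERERERERERERERERERERERESIiIiIiIiIiIiMRERERERERERERERERERERERERERETIiIiIiIiIiIiIxERERERERERERERERERERERERERETMiIiIiIiIiIiIjERERERERERERERERERERERERERETMyIiIiIiIiIiIiIxERERERERERERERERERERERERETMzIiIiIiIiIiIiIjERERERERERERERERERERERERETMzMiIiIiIiIiIiIiMxERERERERERERERERERERERETMzMyIiIiIiIiIiIiIjERERERERERERERERERERERETMzMzIiIiIiIiIiIiIiMxERERERERERERERERERERETMzMzMiIiIiIiIiIiIiIzERERERERERERERERERERETMzMzMyIiIiIiIiIiIiIjMRERERERERERERERERERETMzMzMzIiIiIiIiIiIiIiMzERERERERERERERERERETMzMzMzMiIiIiIiIiIiIiIzMRERERERERERERERERETMzMzMzMyIiIiIiIiIiIiIjMzERERERERERERERERETMzMzMzMzIiIiIiIiIiIiIiMzMxERERERERERERERERMzMzMzMzMiIiIiIiIiIiIiIzMzERERERERERERERERMzMzMzMzMyIiIiIiIiIiIiIjMzMxERERERERERERERMzMzMzMzMzIiIiIiIiIiIiIjMzMzMREREREREREREREzMzMzMzMzMiIiIiIiIiIiIiMzMzMzERERERERERERETMzMzMzMzMyIiIiIiIiIiIiIzMzMzMzERERERERERETMzMzMzMzMzIiIiIiIiIiIiIzMzMzMzMxERERERERERMzMzMzMzMzMiIiIiIiIiIiIjMzMzMzMzMREREREREREzMzMzMzMzMyIiIiIiIiIiIjMzMzMzMzMzMRERERERETMzMzMzMzMzIiIiIiIiIiIjMzMzMzMzMzMzERERERERMzMzMzMzMzMiIiIiIiIiIjMzMzMzMzMzMzMzEREREREzMzMzMzMzMyIiIiIiIiIjMzMzMzMzMzMzMzMxERERETMzMzMzMzMz"/>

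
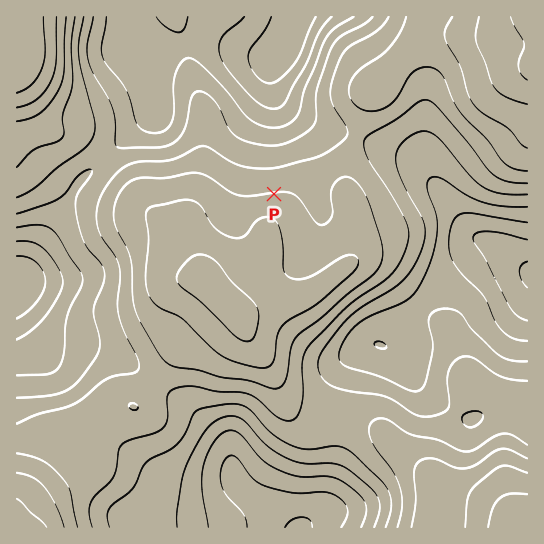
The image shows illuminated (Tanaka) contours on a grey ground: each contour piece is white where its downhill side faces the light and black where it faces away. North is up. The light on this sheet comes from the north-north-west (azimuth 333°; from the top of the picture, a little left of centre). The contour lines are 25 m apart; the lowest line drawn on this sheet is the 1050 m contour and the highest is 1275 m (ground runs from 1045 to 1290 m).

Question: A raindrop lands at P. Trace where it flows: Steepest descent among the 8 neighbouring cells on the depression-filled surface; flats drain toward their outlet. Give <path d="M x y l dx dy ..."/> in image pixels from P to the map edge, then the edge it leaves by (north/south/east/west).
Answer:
<path d="M274 194l0-132 8-12 1-8 11-20 1-5"/>
exit: north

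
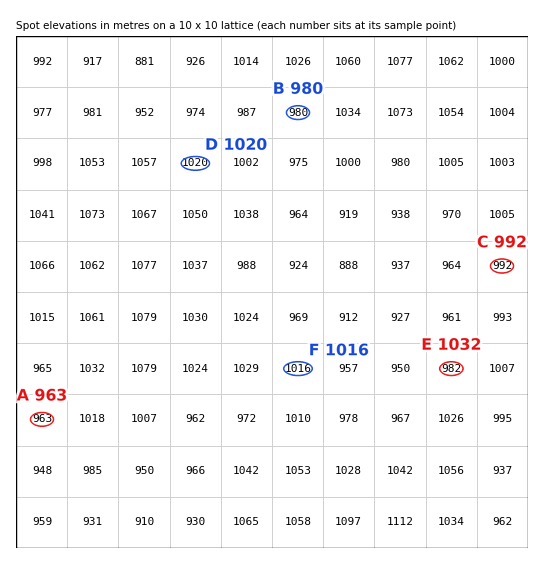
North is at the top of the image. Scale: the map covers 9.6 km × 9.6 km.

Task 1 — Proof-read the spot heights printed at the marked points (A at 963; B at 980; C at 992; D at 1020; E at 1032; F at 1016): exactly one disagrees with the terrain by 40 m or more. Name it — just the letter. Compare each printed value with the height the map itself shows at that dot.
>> E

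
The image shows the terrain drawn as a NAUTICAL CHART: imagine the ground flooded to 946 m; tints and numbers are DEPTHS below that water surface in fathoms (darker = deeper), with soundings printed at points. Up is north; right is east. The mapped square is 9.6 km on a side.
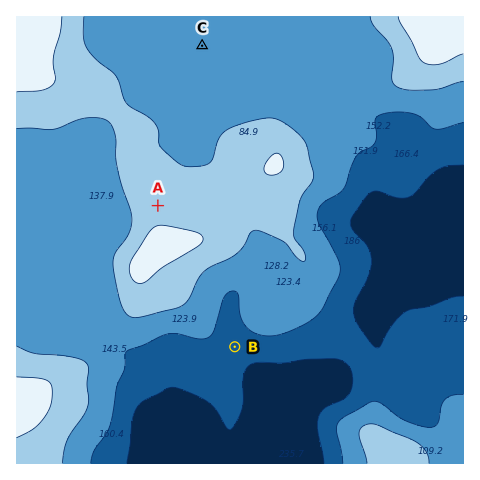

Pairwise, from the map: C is below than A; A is above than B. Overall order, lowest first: B C A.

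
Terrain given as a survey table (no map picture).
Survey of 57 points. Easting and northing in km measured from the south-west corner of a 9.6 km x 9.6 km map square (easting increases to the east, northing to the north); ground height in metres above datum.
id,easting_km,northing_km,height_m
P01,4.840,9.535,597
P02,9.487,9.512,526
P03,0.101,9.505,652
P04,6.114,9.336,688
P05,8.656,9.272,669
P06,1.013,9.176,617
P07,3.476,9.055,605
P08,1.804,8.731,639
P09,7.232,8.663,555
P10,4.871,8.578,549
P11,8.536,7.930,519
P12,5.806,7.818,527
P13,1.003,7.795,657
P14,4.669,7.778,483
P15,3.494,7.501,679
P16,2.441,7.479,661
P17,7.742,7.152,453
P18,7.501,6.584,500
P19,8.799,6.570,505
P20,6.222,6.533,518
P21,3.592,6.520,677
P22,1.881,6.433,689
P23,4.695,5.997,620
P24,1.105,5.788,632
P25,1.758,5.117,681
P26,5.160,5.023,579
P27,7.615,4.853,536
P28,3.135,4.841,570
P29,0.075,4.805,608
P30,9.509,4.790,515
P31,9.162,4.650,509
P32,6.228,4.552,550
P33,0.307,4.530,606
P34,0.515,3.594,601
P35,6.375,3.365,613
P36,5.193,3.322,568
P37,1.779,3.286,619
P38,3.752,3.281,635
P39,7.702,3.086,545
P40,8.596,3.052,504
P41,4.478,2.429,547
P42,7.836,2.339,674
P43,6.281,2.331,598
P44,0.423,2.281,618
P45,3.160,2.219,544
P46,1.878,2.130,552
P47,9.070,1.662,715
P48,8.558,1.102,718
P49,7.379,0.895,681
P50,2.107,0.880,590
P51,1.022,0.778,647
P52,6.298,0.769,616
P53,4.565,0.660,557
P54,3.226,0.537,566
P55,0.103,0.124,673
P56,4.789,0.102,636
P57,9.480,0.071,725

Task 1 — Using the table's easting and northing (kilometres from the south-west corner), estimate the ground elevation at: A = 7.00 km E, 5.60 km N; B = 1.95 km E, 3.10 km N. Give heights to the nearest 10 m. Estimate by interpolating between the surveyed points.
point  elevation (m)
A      540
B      610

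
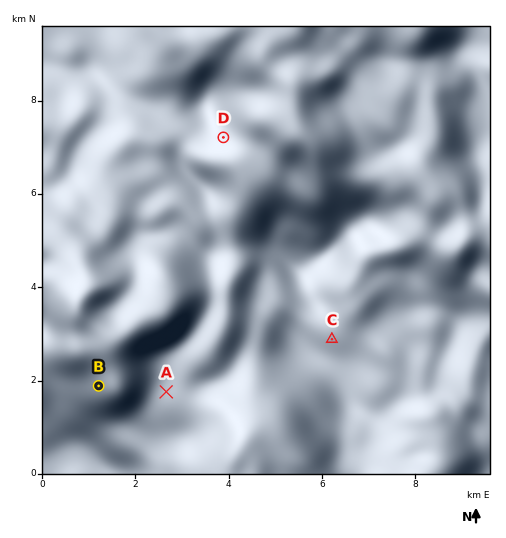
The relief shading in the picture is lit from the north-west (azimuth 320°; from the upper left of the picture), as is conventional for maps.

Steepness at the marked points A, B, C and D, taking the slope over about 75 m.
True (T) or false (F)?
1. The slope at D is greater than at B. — T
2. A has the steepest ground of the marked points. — F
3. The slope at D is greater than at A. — T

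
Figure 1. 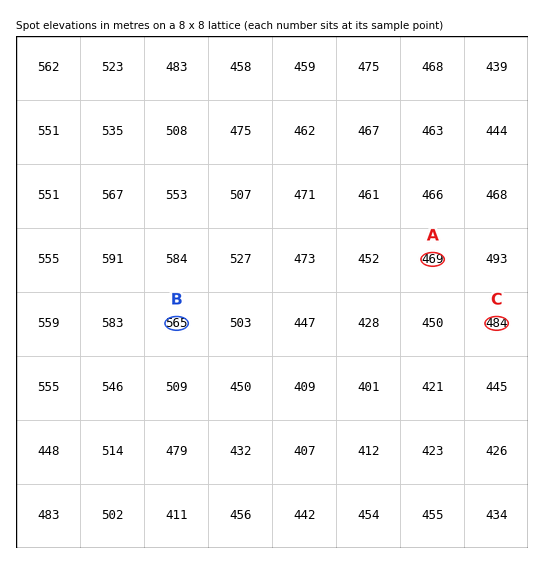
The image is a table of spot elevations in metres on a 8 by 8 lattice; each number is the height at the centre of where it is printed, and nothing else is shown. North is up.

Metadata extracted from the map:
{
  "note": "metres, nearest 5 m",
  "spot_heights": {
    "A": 470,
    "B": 565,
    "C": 485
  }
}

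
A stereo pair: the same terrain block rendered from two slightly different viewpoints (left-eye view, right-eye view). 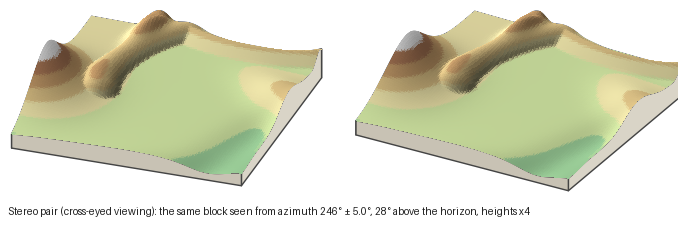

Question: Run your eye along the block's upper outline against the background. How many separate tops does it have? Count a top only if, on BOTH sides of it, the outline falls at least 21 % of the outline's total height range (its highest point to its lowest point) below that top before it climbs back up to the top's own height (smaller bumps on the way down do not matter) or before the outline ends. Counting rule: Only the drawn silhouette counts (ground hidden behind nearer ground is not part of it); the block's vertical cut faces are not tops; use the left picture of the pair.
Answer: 1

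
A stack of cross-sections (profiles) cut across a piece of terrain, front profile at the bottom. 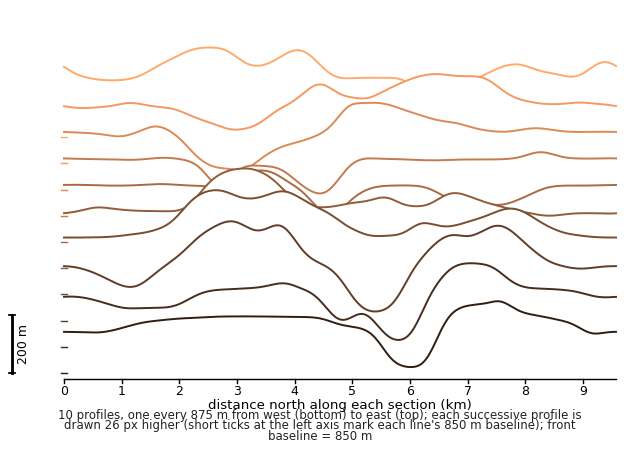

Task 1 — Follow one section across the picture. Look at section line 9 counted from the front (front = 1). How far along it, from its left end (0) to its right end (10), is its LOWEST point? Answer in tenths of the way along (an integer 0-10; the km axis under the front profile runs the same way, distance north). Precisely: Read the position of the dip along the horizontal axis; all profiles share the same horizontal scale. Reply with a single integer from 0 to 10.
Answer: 3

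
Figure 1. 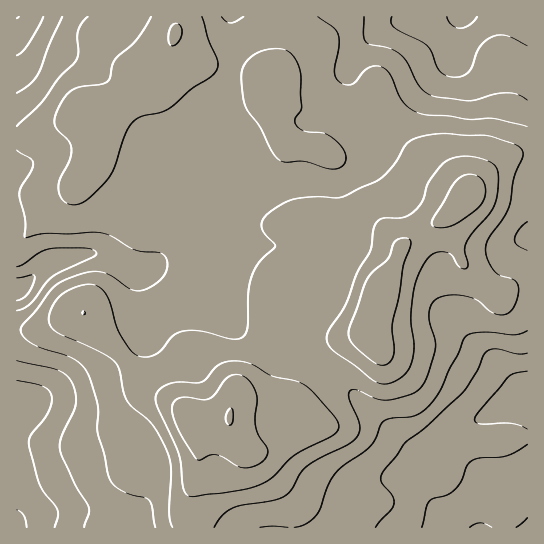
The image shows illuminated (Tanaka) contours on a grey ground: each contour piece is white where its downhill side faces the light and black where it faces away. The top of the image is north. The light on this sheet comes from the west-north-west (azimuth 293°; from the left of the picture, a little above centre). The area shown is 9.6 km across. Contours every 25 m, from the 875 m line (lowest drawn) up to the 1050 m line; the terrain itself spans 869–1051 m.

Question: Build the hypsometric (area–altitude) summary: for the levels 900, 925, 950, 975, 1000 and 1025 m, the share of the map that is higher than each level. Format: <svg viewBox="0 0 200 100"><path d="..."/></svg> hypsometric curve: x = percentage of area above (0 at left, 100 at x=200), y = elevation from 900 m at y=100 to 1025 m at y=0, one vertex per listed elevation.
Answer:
<svg viewBox="0 0 200 100"><path d="M187 100l-20-20-23-20-68-20-51-20-16-20"/></svg>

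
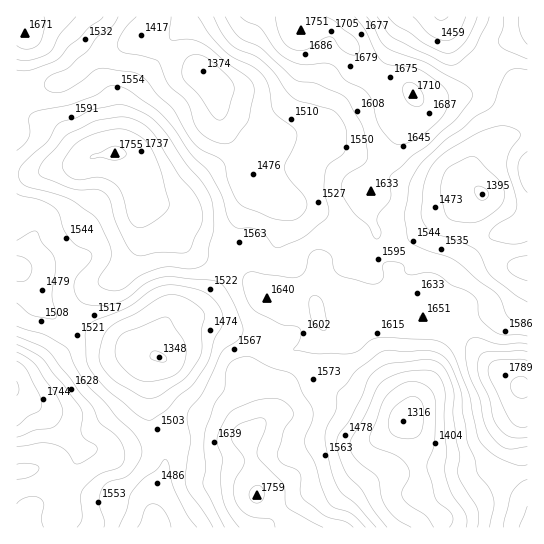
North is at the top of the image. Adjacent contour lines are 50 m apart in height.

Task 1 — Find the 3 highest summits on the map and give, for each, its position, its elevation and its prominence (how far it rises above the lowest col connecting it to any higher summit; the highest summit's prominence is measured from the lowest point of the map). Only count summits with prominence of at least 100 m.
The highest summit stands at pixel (257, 495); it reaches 1759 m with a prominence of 164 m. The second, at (115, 153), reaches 1755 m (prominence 176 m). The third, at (301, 30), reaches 1751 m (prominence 157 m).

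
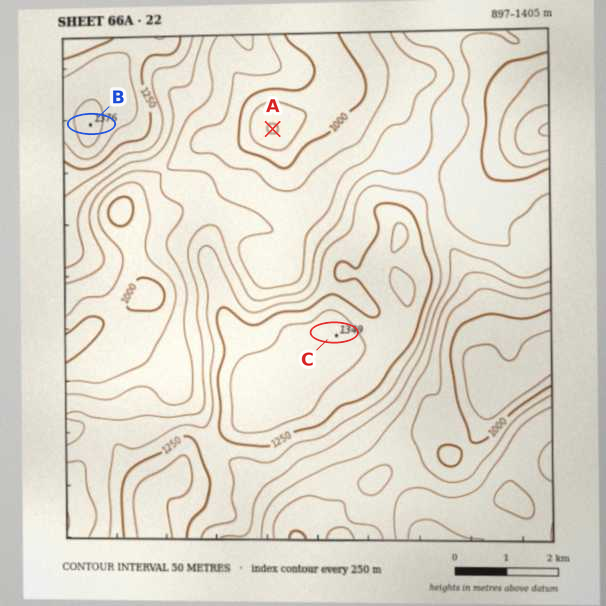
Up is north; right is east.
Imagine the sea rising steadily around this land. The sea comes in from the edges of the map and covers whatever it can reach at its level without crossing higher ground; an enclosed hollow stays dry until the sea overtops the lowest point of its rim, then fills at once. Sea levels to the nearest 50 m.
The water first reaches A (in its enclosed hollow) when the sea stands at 1000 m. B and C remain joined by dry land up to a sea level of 1100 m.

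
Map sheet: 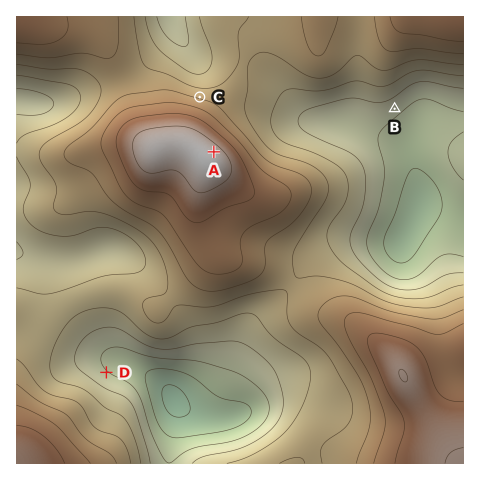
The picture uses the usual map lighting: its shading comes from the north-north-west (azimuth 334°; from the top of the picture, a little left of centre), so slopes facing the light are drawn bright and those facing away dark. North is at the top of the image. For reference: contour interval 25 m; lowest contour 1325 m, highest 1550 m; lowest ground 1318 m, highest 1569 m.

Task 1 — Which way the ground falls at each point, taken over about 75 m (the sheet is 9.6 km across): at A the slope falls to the NE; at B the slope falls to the SE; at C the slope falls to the N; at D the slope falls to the NE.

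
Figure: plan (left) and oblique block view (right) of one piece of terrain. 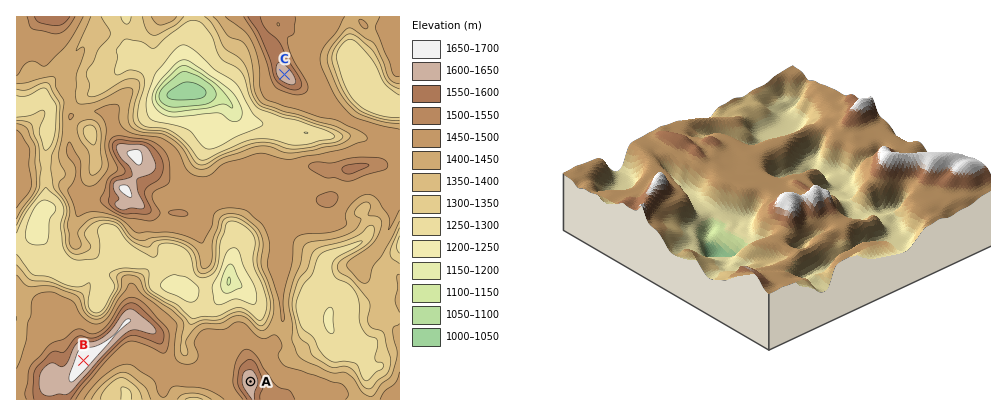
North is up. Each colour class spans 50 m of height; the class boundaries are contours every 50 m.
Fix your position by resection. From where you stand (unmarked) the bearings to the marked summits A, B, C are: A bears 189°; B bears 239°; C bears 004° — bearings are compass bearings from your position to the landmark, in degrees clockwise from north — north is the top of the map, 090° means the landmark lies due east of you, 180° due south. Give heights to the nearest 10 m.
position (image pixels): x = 272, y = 247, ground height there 1460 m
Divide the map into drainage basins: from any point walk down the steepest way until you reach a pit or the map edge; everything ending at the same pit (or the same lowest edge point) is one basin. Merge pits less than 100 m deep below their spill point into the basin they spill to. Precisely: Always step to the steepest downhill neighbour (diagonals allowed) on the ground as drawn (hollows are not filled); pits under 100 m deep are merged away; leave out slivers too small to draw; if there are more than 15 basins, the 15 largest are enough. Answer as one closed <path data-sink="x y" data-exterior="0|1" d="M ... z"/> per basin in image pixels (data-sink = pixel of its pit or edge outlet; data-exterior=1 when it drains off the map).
<path data-sink="190 92" data-exterior="0" d="M318 16l-266 0-7 44 7 8 14 10 0 14 4 10 2 14 18-5 16 1 4 4 9 30 5 5 12 4 3 7-5 16-9 12 21 19 10 4 34 1 10-8 20-10 8-1 16-11 8 12 26 25 4-2 24 1 9-6 9-13 4-1 6-6 4-14 8-10 34-7 7-17 0-8-3-5-36-13-66-48-11-26 1-2 16-16 0-4 4 7 20-3 5-4z"/><path data-sink="228 282" data-exterior="0" d="M52 16l-10 0-8 8-18 12 0 264 30 4 18 13 10 13 12 27 20-13 22-23 4-1 16 7 9 9 9 24 8 11 18 6 52 2 6 2 2-21 21-18 10-22-5-46 1-28-3-14 1-12-25-24-8-12-12 9-32 13-10 8-38-2-14-8-8-9-3 7-5 3-12-5-28-1-4-7 0-28-8-12-1-8 2-30-1-12-4-10 0-14-14-10-7-8 7-34z"/><path data-sink="328 320" data-exterior="0" d="M382 165l-16 0-20 5-8 10-4 14-14 10-8 14-6 2-24-1-5 3-1 10 3 14-1 28 5 46-10 22-15 11-7 9-1 20 4 4 18 9 12 2 2 3 114 0 0-100-16-2-1-8-15-9-7-11 1-8 15-14 8-10 8-22 3-38-8-9z"/><path data-sink="386 104" data-exterior="0" d="M400 16l-82 0-1 8-5 4-20 3-4-7 0 4-17 18 11 26 10 9 38 25 18 14 37 14 2 4-2 16-3 8-6 3 24-5z"/><path data-sink="126 396" data-exterior="0" d="M132 320l-4 1-22 23-20 13-16 22-20 0 1 21 111 0 0-54-5-10-7-7z"/><path data-sink="90 134" data-exterior="0" d="M98 111l-22 3-6 4-1 26 1 8 8 12 0 28 6 8 26 0 12 5 7-7 0-4-4-4 9-12 5-16-3-7-12-4-5-5-9-30-4-4z"/><path data-sink="194 400" data-exterior="1" d="M164 351l-3 13 3 36 89 0-5-20-56-3-12-3-12-10z"/><path data-sink="400 244" data-exterior="1" d="M400 178l-4 0-3 38-3 12-9 16-20 20 2 12 20 14 1 8 6 1 10-1z"/>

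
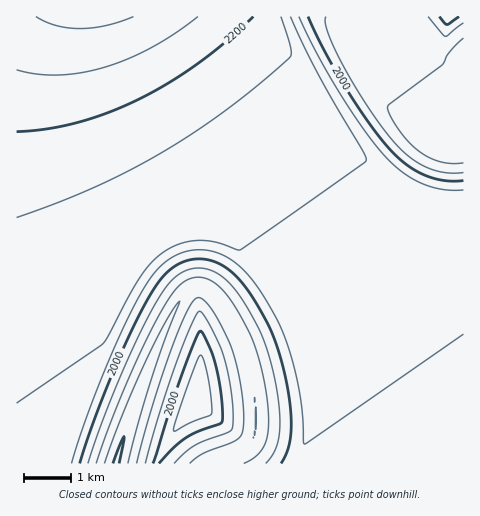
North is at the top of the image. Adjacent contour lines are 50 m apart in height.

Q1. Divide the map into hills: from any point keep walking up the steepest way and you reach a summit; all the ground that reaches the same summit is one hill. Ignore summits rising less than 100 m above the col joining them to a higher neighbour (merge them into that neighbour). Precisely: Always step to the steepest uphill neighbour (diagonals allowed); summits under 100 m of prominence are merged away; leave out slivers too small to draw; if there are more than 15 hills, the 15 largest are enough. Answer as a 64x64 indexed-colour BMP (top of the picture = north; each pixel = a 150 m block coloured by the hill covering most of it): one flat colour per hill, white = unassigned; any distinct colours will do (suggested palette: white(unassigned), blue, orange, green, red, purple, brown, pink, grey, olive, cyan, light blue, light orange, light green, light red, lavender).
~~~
<image width="64" height="64" href="data:image/bmp;base64,Qk12CAAAAAAAAHYAAAAoAAAAQAAAAEAAAAABAAQAAAAAAAAIAAATCwAAEwsAABAAAAAAAAAA////ALR3HwAOf/8ALKAsACgn1gC9Z5QAS1aMAMJ34wB/f38AIr28AM++FwDox64AeLv/AIrfmACWmP8A1bDFABEREREREREiIiIiIiIiERERERERERERERERERERERERERERERERERIiIiIiIiIiIREREREREREREREREREREREREREREREREiIiIiIiIiIiIRERERERERERERERERERERERERERERESIiIiIiIiIiIiEREREREREREREREREREREREREREREREiIiIiIiIiIiIRERERERERERERERERERERERERERERESIiIiIiIiIiIhERERERERERERERERERERERERERERERIiIiIiIiIiIiERERERERERERERERERERERERERERERESIiIiIiIiIiIRERERERERERERERERERERERERERERERIiIiIiIiIiIhEREREREREREREREREREREREREREREREiIiIiIiIiIiERERERERERERERERERERERERERERERERIiIiIiIiIiIREREREREREREREREREREREREREREREREiIiIiIiIiIhERERERERERERERERERERERERERERERERIiIiIiIiIiEREREREREREREREREREREREREREREREREiIiIiIiIiERERERERERERERERERERERERERERERERESIiIiIiIiIREREREREREREREREREREREREREREREREREiIiIiIiIhERERERERERERERERERERERERERERERERESIiIiIiIiEREREREREREREREREREREREREREREREREREiIiIiIiERERERERERERERERERERERERERERERERERESIiIiIiIRERERERERERERERERERERERERERERERERERIiIiIiIRERERERERERERERERERERERERERERERERERESIiIiIhERERERERERERERERERERERERERERERERERERIiIiIhERERERERERERERERERERERERERERERERERERESIiIhEREREREREREREREREREREREREREREREREREREREiIiERERERERERERERERERERERERERERERERERERERESIiERERERERERERERERERERERERERERERERERERERERERERERERERERERERERERERERERERERERERERERERERERERERERERERERERERERERERERERERERERERERERERERERERERERERERERERERERERERERERERERERERERERERERERERERERERERERERERERERERERERERERERERERERERERERERERERERERERERERERERERERERERERERERERERERERERERERERERERERERERERERERERERERERERERERERERERERERERERERERERERERERERERERERERERERERERERERERERERERERERERERERERERERERERERERERERERERERERERERERERERERERERERERERERERERERERERERERERERERERERERERERERERERERERERERERERERERERERERERERERERERERERERERERERERERERERERERERERERERERERERERERERERERERERERERERERERERERERERERERERERERERERERERERERERERERERERERERERERERERERERERERERERERERERERERERERERERERERERERERERERERERERERERERERERERERERERERERERERERERERERERERERERERERERERERERERERERERERERERERERERERERERERERERERERERERERERERERERERERERERERERERERERERERERERERERERERERERERERERERERERERERERERERERERERERERERERERERERERERERERERERERERERERERERERERERERERERERERERERERERERERERERERERERERERERERERERERERERERERERERERERERERERERERERERERERERERERERERERERERERERERERERERERERERERERERERERERERERERERERERERERERERERERERERERERERERERERERERERERERERERERERERERERERERERERERERERERERERERERERERERERERERERERERERERERERERERERERERERERERERERERERERERERERERERERERERERERERERERERERERERERERERERERERERERERERERERERERERERERERERERERERERERERERERERERERERERERERERERERERERERERERERERERERERERERERERERERERERERERERERERERERERERERERERERERERERERERERERERERERERERERERERERERERERERERERERERERERMRERERERERERERERERERERERERERERERERERERERERMxERERERERERERERERERERERERERERERERERERERETMzERERERERERERERERERERERERERERERERERERERERMzMRERERERERERERERERERERERERERERERERERERERMzMxERERERERERERERERERERERERERERERERERERERMzMzEREREREREREREREREREREREREREREREREREREREzMzMREREREREREREREREREREREREREREREREREREREzMzMxERERERERERERERERERERERERERERERERERERETMzMz"/>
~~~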